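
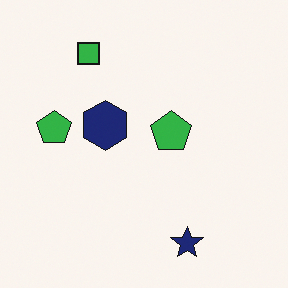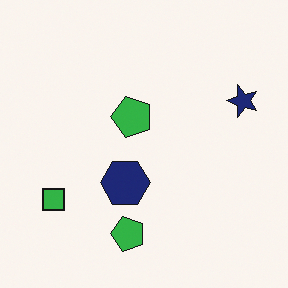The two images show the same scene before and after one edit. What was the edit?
The second image is the first rotated 90° counter-clockwise.

The navy star sits in the bottom of the first image and the right of the second — consistent with a whole-image 90° counter-clockwise rotation.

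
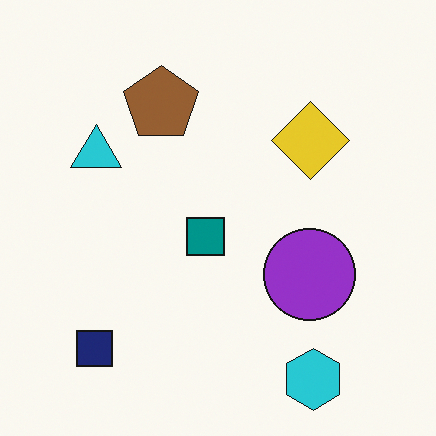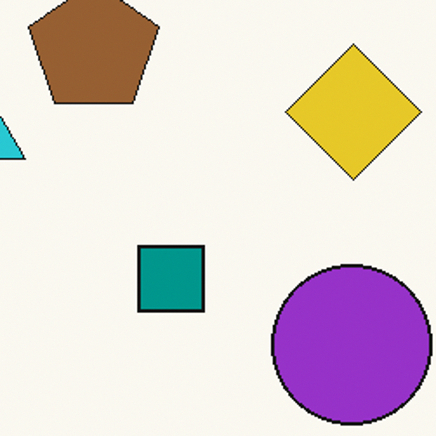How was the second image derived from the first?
The image was cropped tightly and scaled back up.

The visible shapes are larger and the field of view is narrower; shapes near the original edges may be partly or wholly outside the frame — a crop-and-rescale.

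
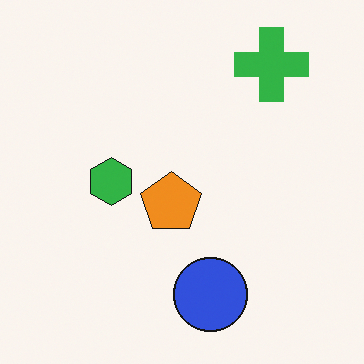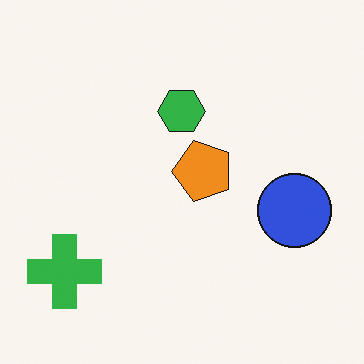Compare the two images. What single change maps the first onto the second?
Transposed (reflected across the top-left ↔ bottom-right diagonal).

Shapes have swapped their row and column positions — what was in the top-right is now in the bottom-left — a diagonal reflection.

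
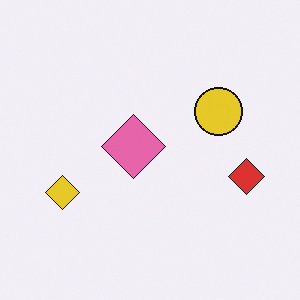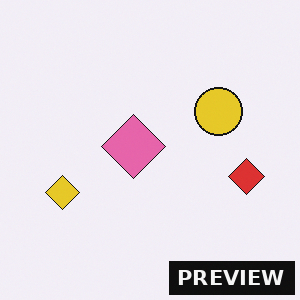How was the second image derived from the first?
This is the original image watermarked with the text "PREVIEW" in the lower-right corner.

A dark label reading "PREVIEW" appears in the lower-right corner.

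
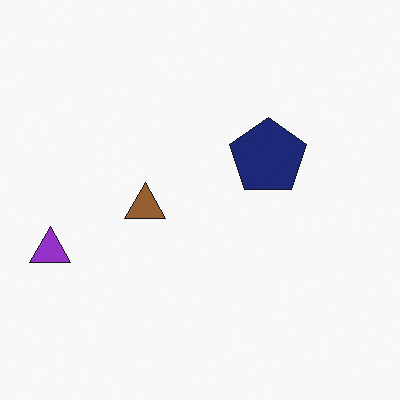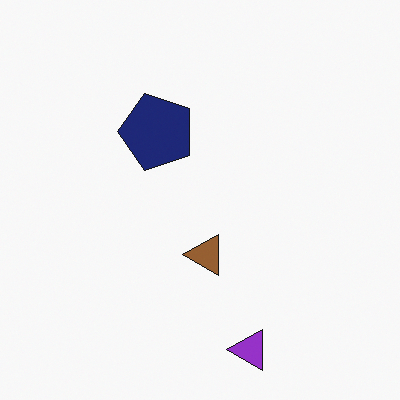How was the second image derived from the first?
It was rotated 90° counter-clockwise.

The purple triangle sits in the left of the first image and the bottom of the second — consistent with a whole-image 90° counter-clockwise rotation.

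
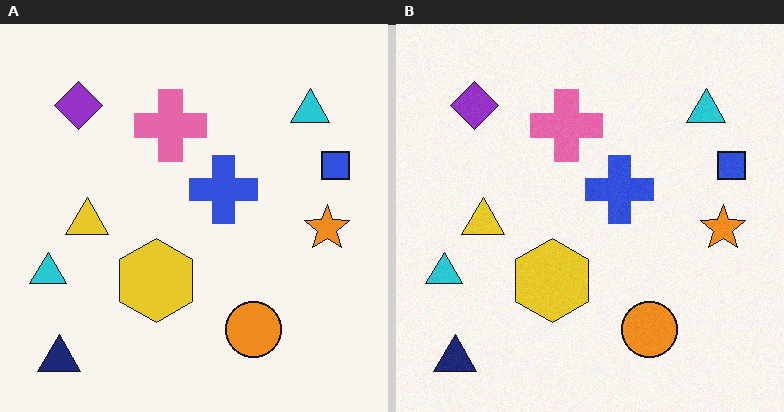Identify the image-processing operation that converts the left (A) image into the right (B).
This is the original image degraded with light additive noise.

Random speckle covers the whole image, including the flat background.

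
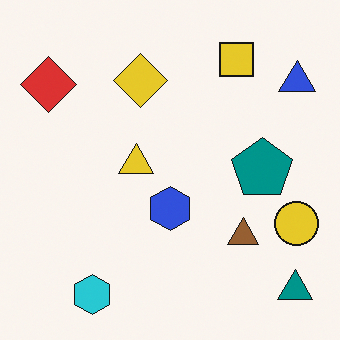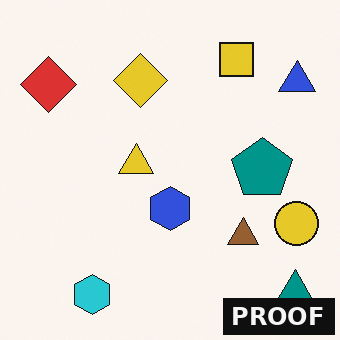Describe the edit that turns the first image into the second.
The second image is the first watermarked with the text "PROOF" in the lower-right corner.

A dark label reading "PROOF" appears in the lower-right corner.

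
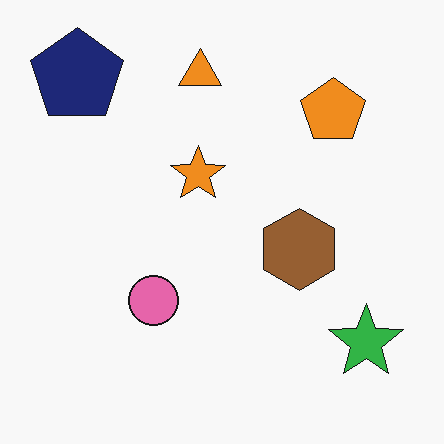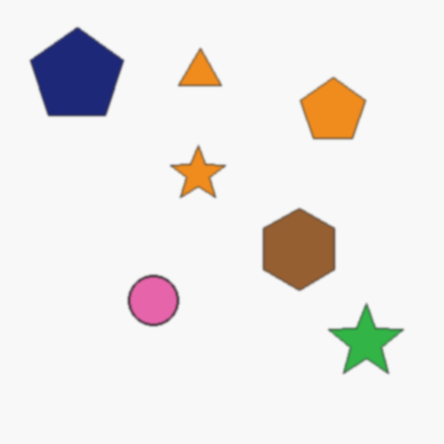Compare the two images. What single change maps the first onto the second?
The image was lightly blurred.

Shape edges and outlines are uniformly softened across the whole image.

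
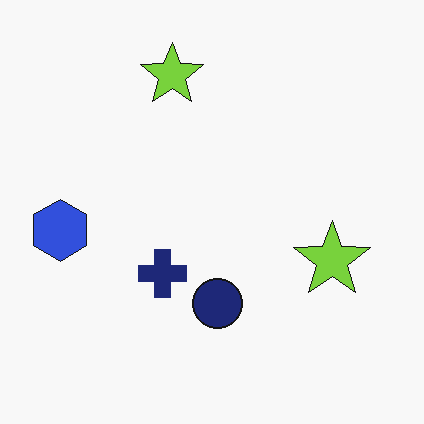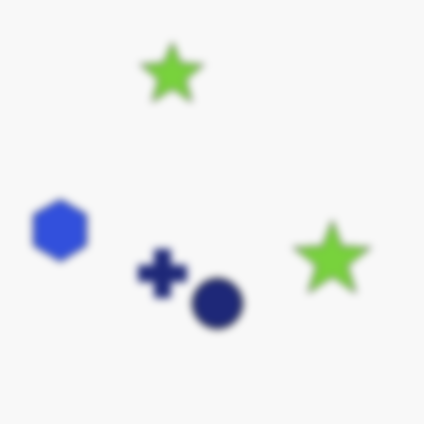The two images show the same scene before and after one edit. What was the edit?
The image was moderately blurred.

Shape edges and outlines are uniformly softened across the whole image.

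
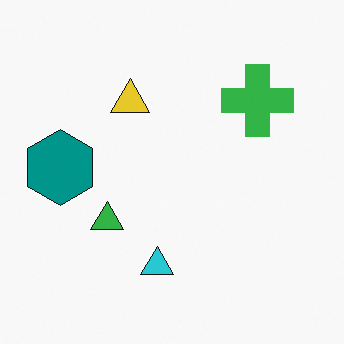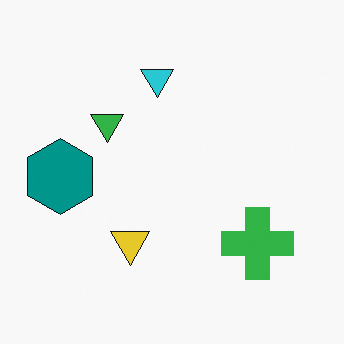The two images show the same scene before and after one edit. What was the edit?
The transformation is: flipped vertically (top ↔ bottom).

The cyan triangle is in the bottom of the first image and the top of the second — shapes on opposite sides of the horizontal midline have swapped in a mirror flip.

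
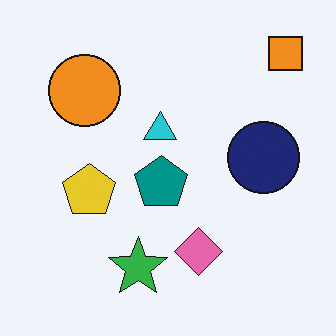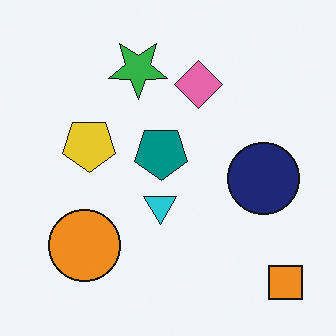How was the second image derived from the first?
The transformation is: flipped vertically (top ↔ bottom).

The orange square is in the top-right of the first image and the bottom-right of the second — shapes on opposite sides of the horizontal midline have swapped in a mirror flip.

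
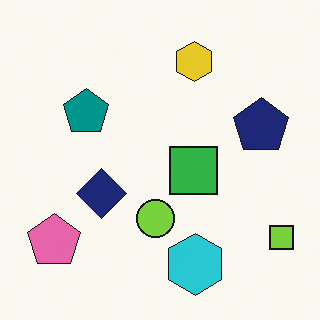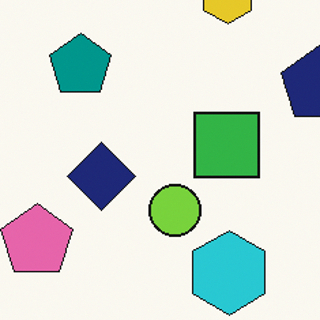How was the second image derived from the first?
Cropped slightly and scaled back up.

The visible shapes are larger and the field of view is narrower; shapes near the original edges may be partly or wholly outside the frame — a crop-and-rescale.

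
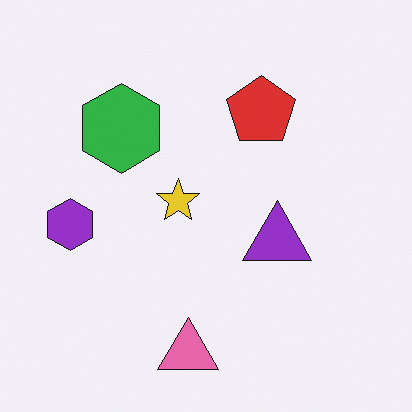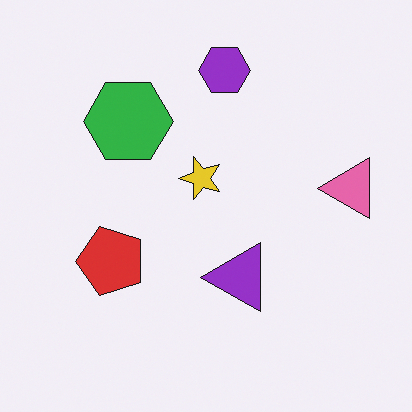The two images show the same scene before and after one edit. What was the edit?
This is the original image transposed (reflected across the top-left ↔ bottom-right diagonal).

Shapes have swapped their row and column positions — what was in the top-right is now in the bottom-left — a diagonal reflection.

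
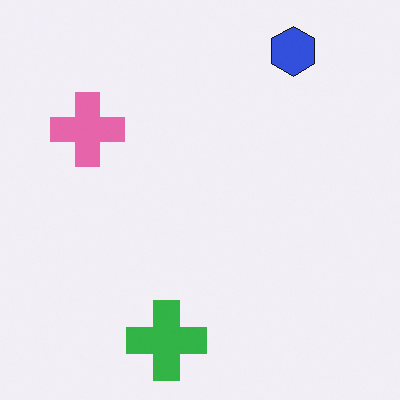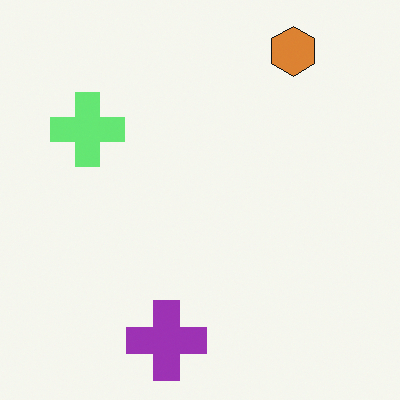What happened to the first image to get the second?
This is the original image hue-shifted by a large amount.

Every shape's color has rotated by the same amount around the hue wheel — a uniform hue shift.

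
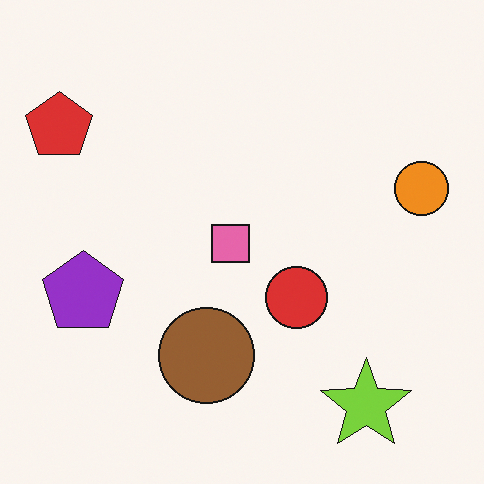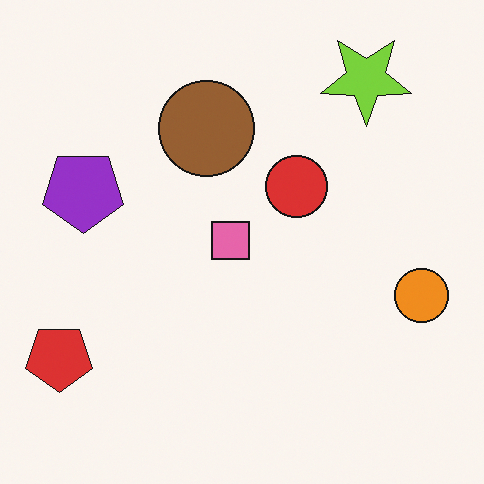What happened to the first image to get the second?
The image was flipped vertically (top ↔ bottom).

The lime star is in the bottom-right of the first image and the top-right of the second — shapes on opposite sides of the horizontal midline have swapped in a mirror flip.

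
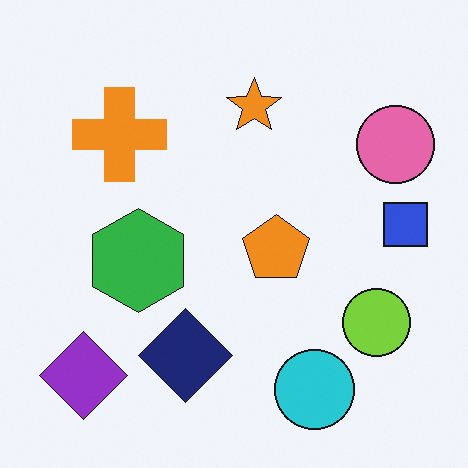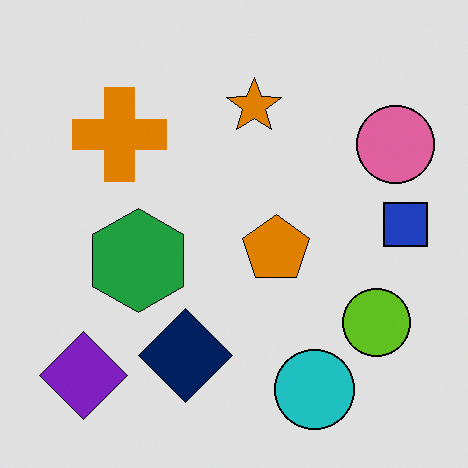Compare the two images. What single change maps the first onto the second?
The transformation is: posterized to a reduced palette.

Each flat color has snapped to a coarser quantized level — most visibly, the near-white background has dropped to a flat grey.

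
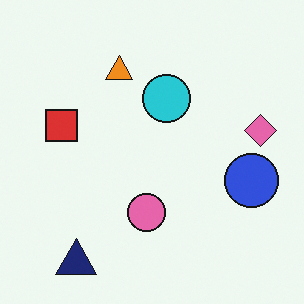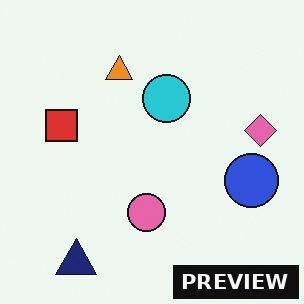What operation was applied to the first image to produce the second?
This is the original image watermarked with the text "PREVIEW" in the lower-right corner.

A dark label reading "PREVIEW" appears in the lower-right corner.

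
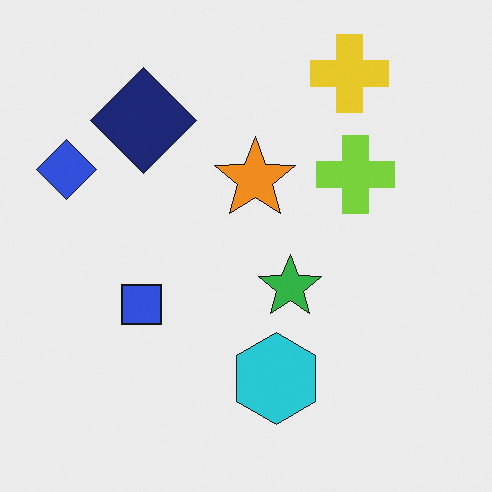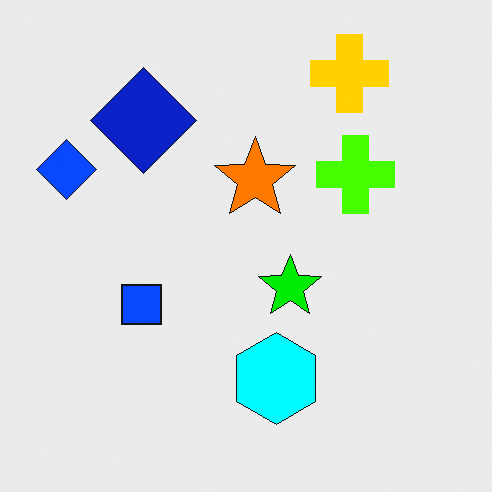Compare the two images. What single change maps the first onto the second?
The second image is the first heavily oversaturated.

All colors are more vivid — a global saturation change.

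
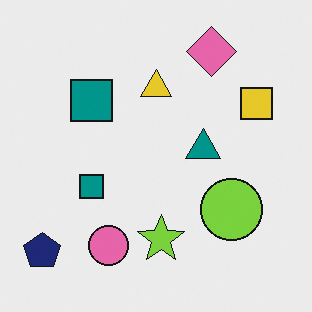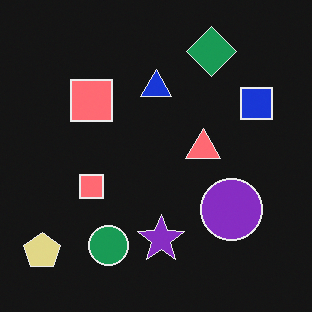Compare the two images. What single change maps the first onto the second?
The second image is the first color-inverted (negative).

The light background has become dark and every shape's color is its complement — a photographic negative.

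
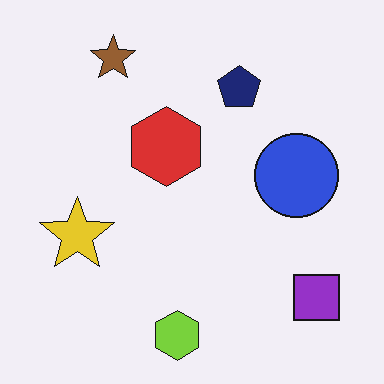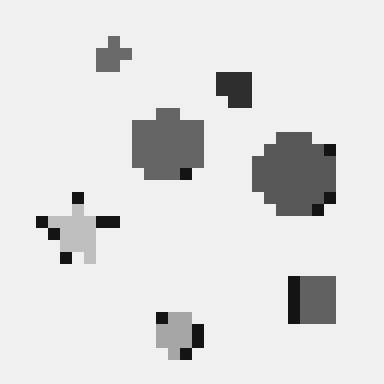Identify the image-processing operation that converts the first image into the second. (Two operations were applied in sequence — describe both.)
It was converted to grayscale, then heavily pixelated into large blocks.

All color is removed — every shape is now a shade of grey. Shapes are reduced to large square blocks; fine edges and outlines are lost — a downscale-then-upscale (mosaic) effect.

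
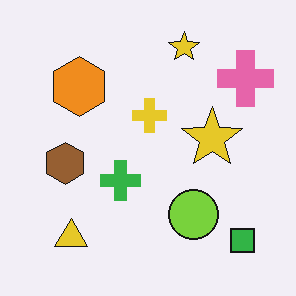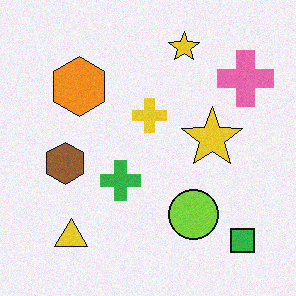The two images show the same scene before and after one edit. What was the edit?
The transformation is: degraded with light additive noise.

Random speckle covers the whole image, including the flat background.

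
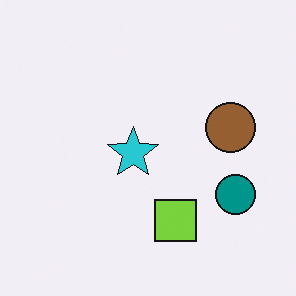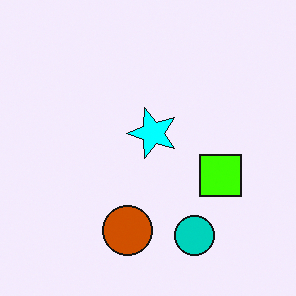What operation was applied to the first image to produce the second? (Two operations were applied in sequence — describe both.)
Heavily oversaturated, then transposed (reflected across the top-left ↔ bottom-right diagonal).

All colors are more vivid — a global saturation change. Shapes have swapped their row and column positions — what was in the top-right is now in the bottom-left — a diagonal reflection.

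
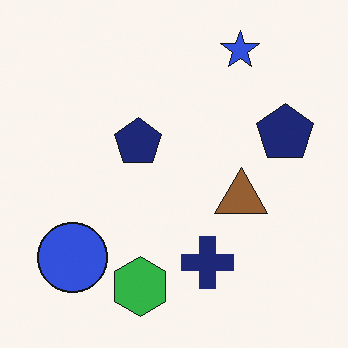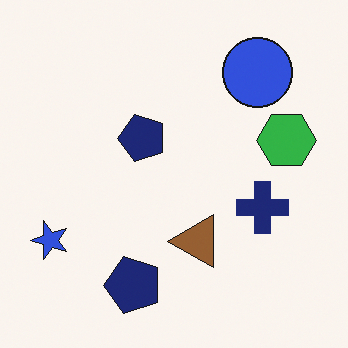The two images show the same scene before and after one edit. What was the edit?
The image was transposed (reflected across the top-left ↔ bottom-right diagonal).

Shapes have swapped their row and column positions — what was in the top-right is now in the bottom-left — a diagonal reflection.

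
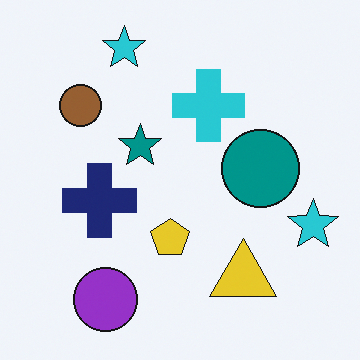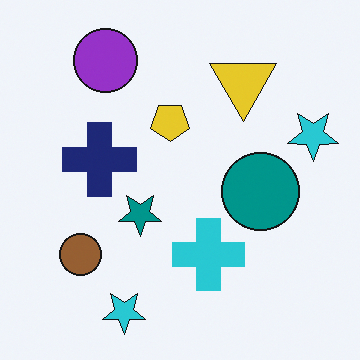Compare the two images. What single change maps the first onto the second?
It was flipped vertically (top ↔ bottom).

The purple circle is in the bottom-left of the first image and the top-left of the second — shapes on opposite sides of the horizontal midline have swapped in a mirror flip.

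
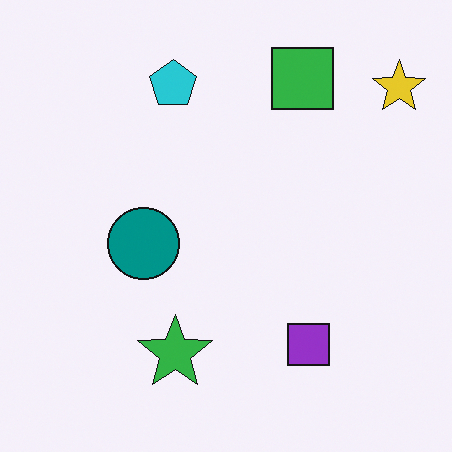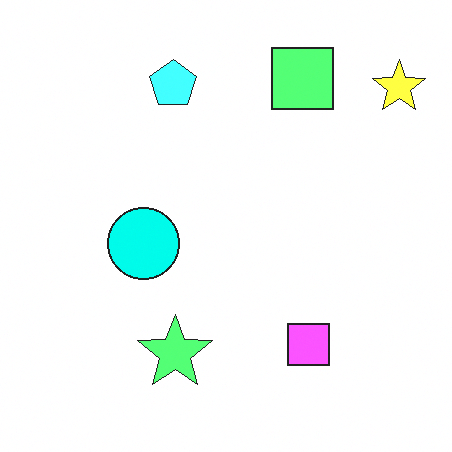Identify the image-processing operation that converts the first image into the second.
The second image is the first brightened a lot.

Every pixel — background and shapes alike — is uniformly brightened.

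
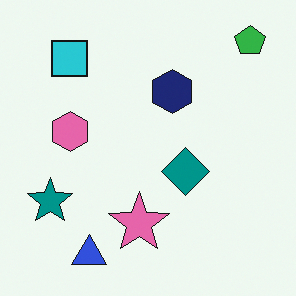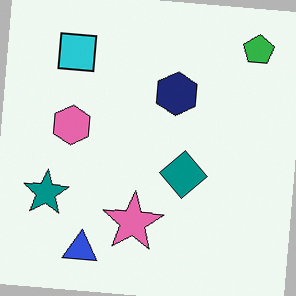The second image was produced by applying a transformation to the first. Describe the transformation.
The image was rotated clockwise by a slight angle.

Every shape is tilted by the same angle and the image corners show triangular fill wedges — a whole-image rotation by a non-right angle.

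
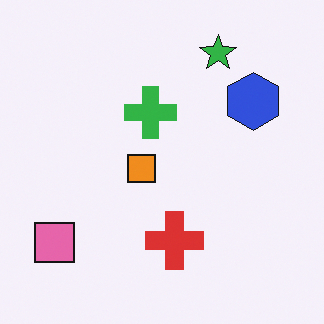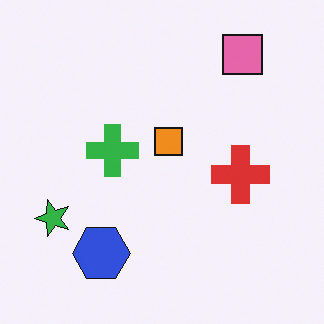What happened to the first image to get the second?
The transformation is: transposed (reflected across the top-left ↔ bottom-right diagonal).

Shapes have swapped their row and column positions — what was in the top-right is now in the bottom-left — a diagonal reflection.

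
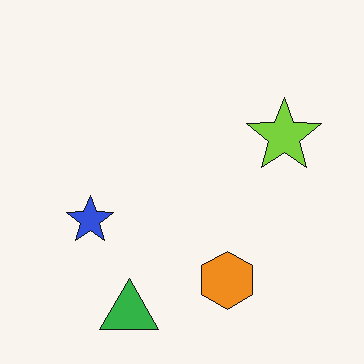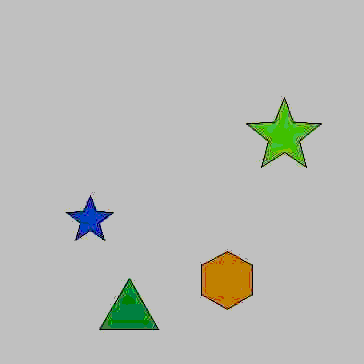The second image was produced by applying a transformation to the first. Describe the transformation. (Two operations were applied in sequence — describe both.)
The image was degraded with heavy JPEG compression, then heavily posterized to just a handful of flat colors.

Blocky 8×8 compression artifacts appear around shape edges and the flat background shows ringing — characteristic JPEG degradation. Each flat color has snapped to a coarser quantized level — most visibly, the near-white background has dropped to a flat grey.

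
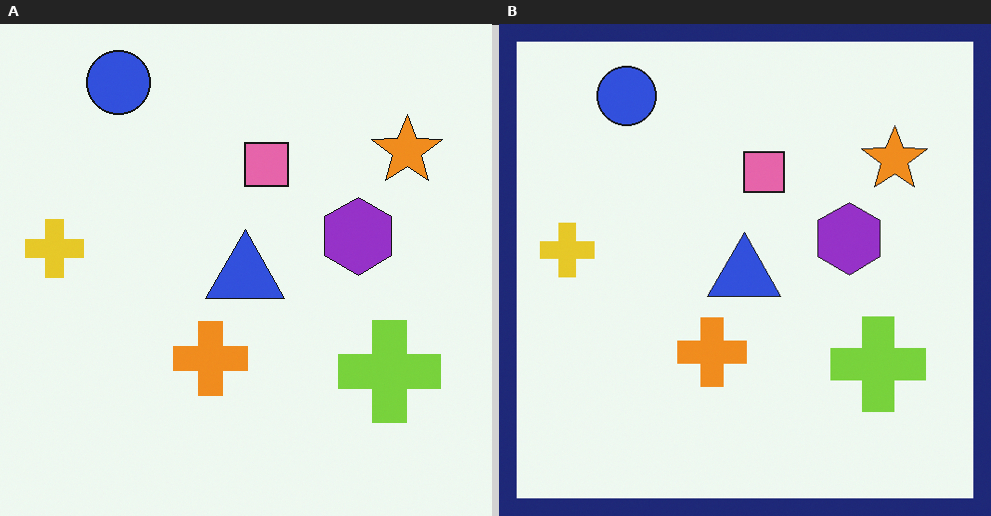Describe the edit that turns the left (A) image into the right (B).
The right (B) image is the left (A) framed with a navy border.

A solid navy frame runs around the edge of the right (B) image, with the content slightly shrunk inside it.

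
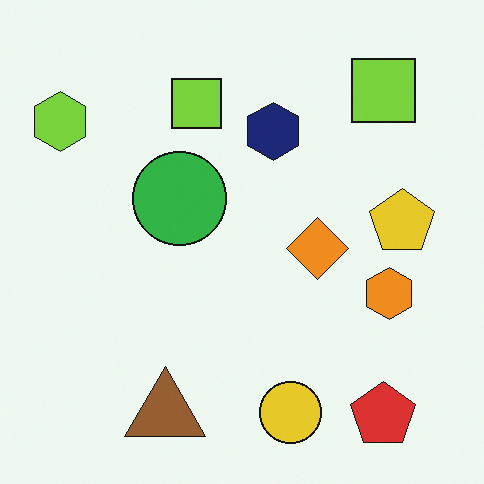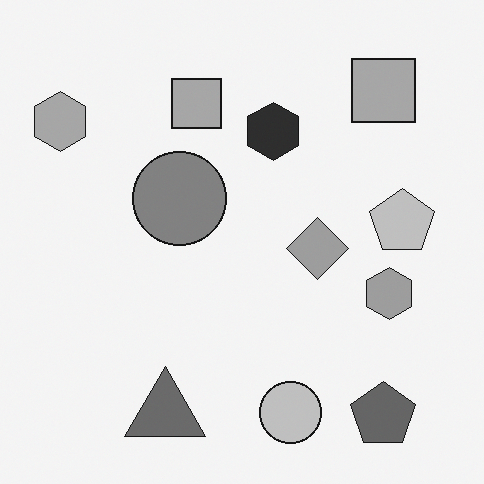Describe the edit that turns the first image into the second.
Converted to grayscale.

All color is removed — every shape is now a shade of grey.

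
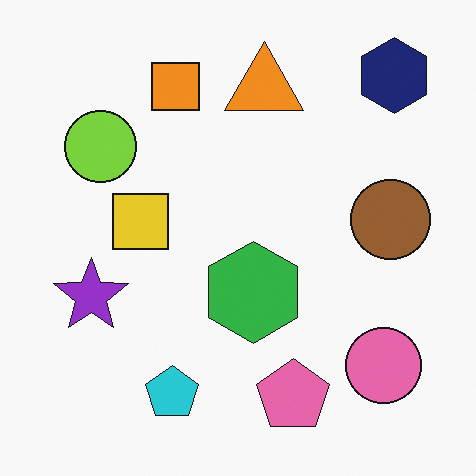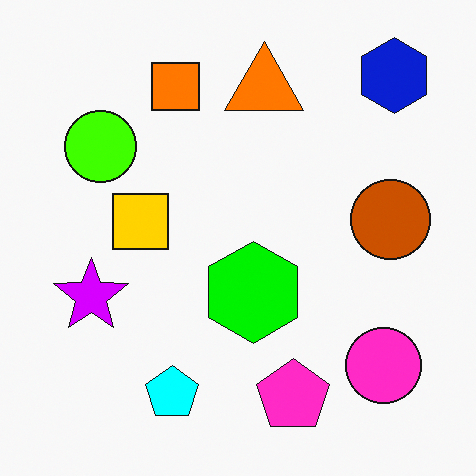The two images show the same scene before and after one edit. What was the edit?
It was made much more vivid (saturation change).

All colors are more vivid — a global saturation change.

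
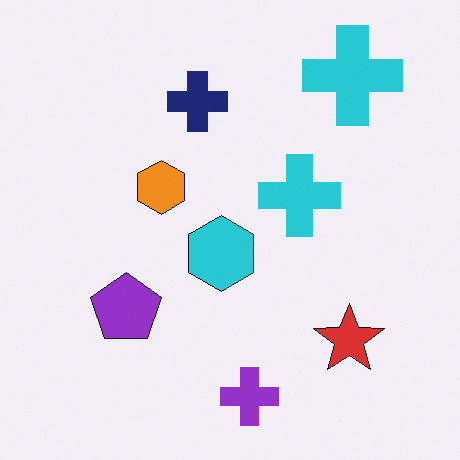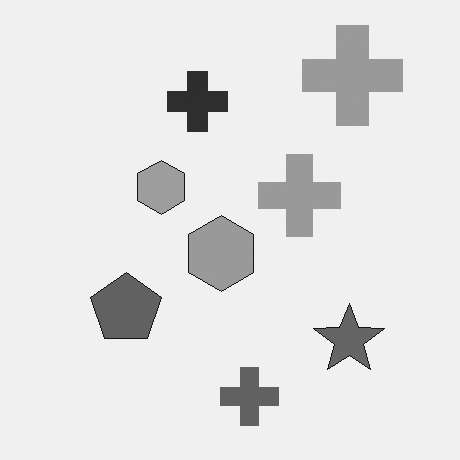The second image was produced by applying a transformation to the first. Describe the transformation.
Converted to grayscale.

All color is removed — every shape is now a shade of grey.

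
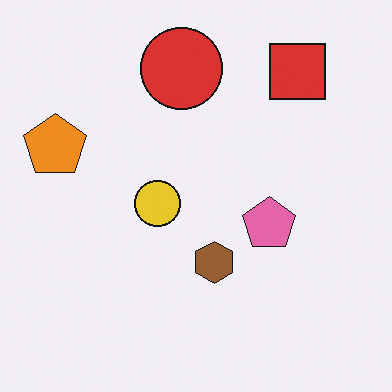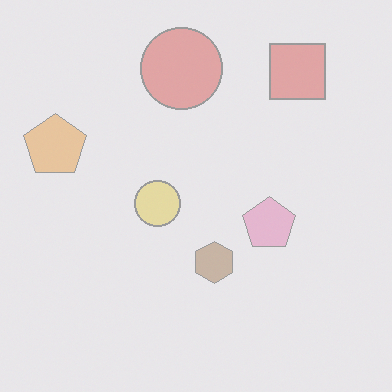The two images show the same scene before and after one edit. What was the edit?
The image was given much lower contrast.

Tones are pushed toward mid-grey across the whole image — a global contrast change.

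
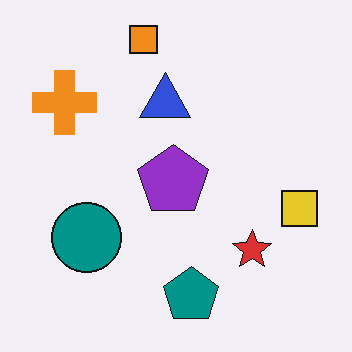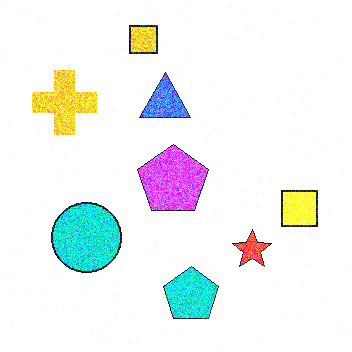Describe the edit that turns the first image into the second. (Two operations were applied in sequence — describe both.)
The image was degraded with visible gaussian noise, then substantially brightened.

Random speckle covers the whole image, including the flat background. Every pixel — background and shapes alike — is uniformly brightened.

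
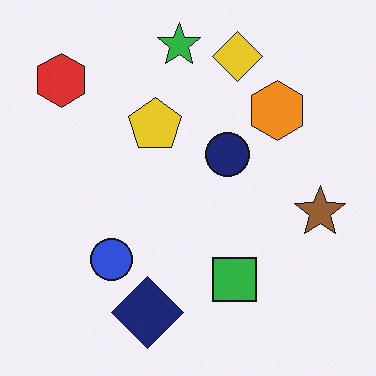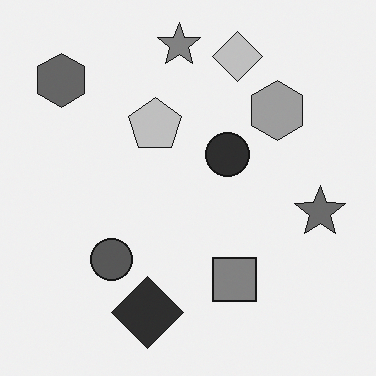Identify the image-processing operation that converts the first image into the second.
The transformation is: converted to grayscale.

All color is removed — every shape is now a shade of grey.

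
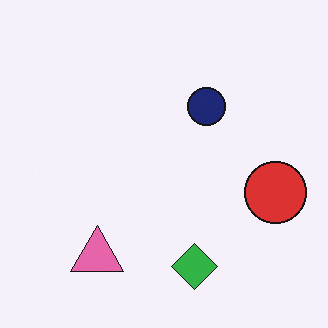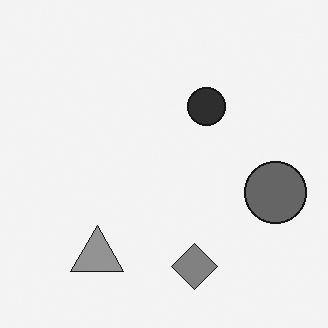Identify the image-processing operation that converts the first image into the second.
The transformation is: converted to grayscale.

All color is removed — every shape is now a shade of grey.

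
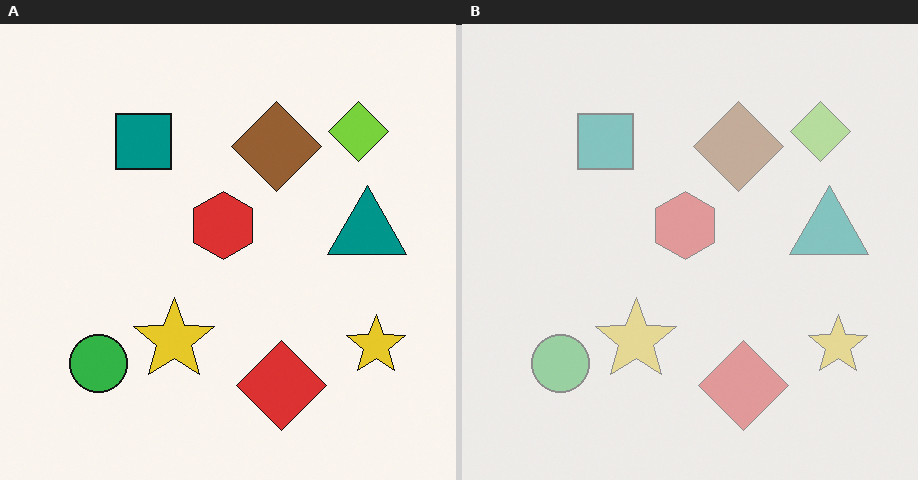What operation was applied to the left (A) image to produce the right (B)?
The transformation is: washed out (contrast reduced).

Tones are pushed toward mid-grey across the whole image — a global contrast change.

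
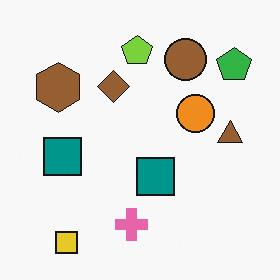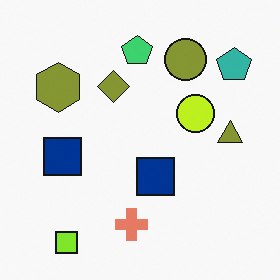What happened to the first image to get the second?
This is the original image hue-shifted by a small amount.

Every shape's color has rotated by the same amount around the hue wheel — a uniform hue shift.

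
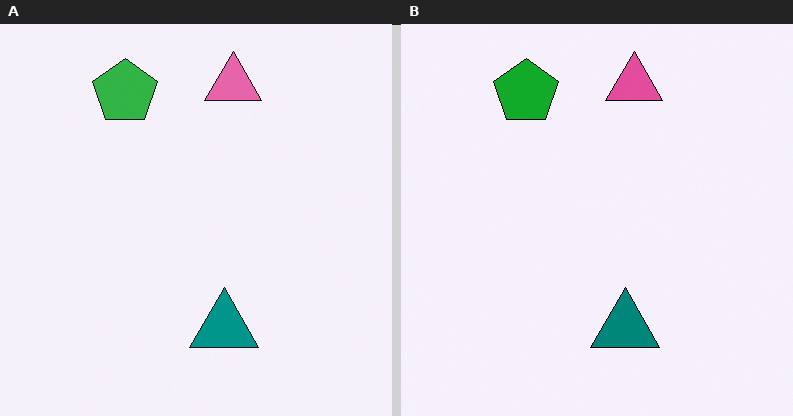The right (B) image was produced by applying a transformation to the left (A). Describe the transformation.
This is the original image given slightly increased contrast.

Tones are pushed away from mid-grey across the whole image — a global contrast change.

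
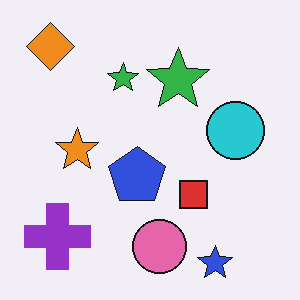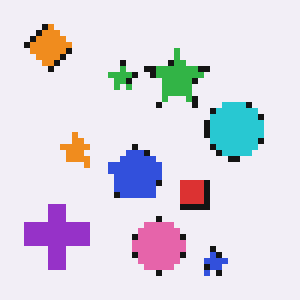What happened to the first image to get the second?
The second image is the first pixelated into visible square blocks.

Shapes are reduced to large square blocks; fine edges and outlines are lost — a downscale-then-upscale (mosaic) effect.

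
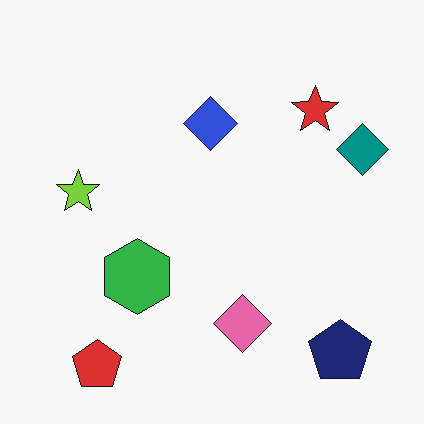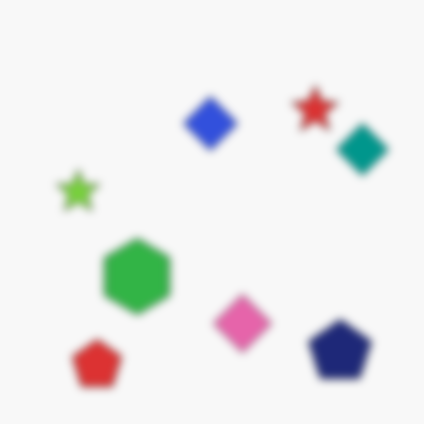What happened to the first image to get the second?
It was noticeably gaussian-blurred.

Shape edges and outlines are uniformly softened across the whole image.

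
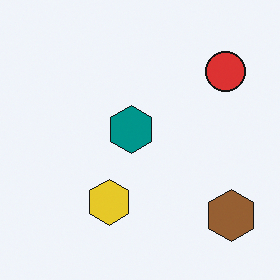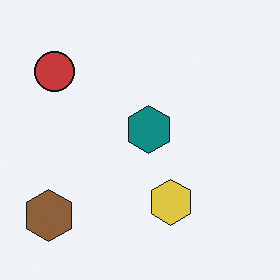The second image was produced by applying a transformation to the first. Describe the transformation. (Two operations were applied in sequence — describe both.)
This is the original image flipped horizontally (left ↔ right), then slightly desaturated.

The brown hexagon is in the bottom-right of the first image and the bottom-left of the second — shapes on opposite sides of the vertical midline have swapped in a mirror flip. All colors are more muted and greyish — a global saturation change.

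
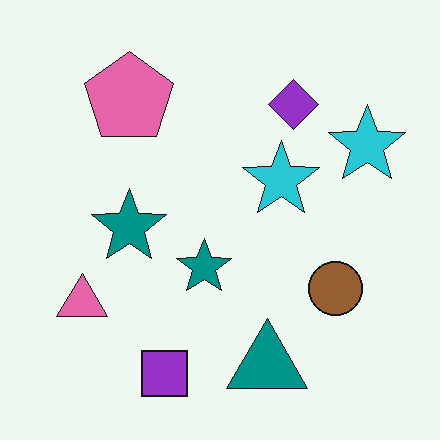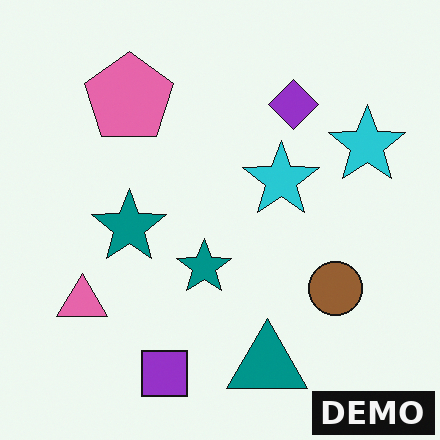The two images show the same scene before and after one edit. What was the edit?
This is the original image watermarked with the text "DEMO" in the lower-right corner.

A dark label reading "DEMO" appears in the lower-right corner.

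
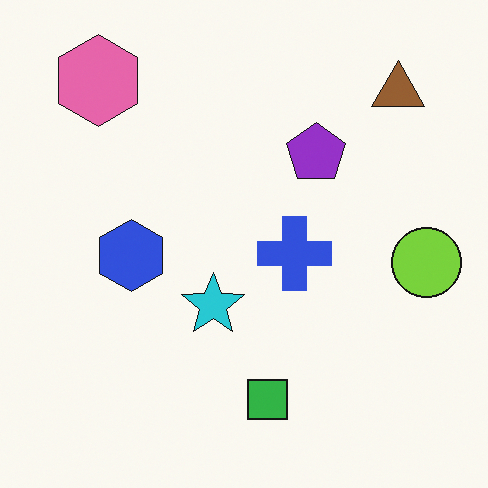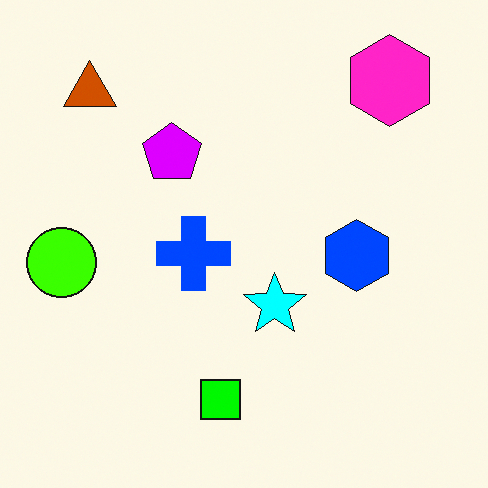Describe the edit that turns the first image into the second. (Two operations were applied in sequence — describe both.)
The image was made much more vivid (saturation change), then flipped horizontally (left ↔ right).

All colors are more vivid — a global saturation change. The lime circle is in the right of the first image and the left of the second — shapes on opposite sides of the vertical midline have swapped in a mirror flip.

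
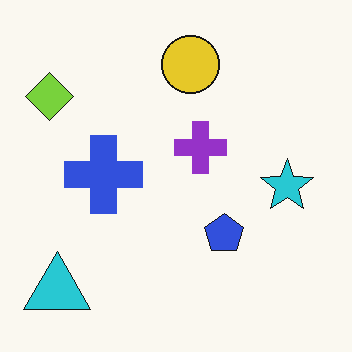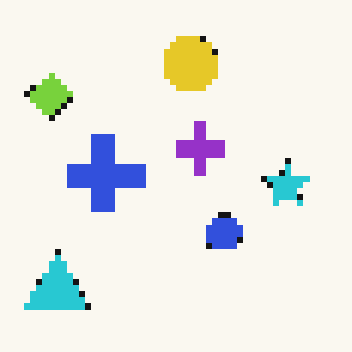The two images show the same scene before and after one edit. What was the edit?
This is the original image pixelated into visible square blocks.

Shapes are reduced to large square blocks; fine edges and outlines are lost — a downscale-then-upscale (mosaic) effect.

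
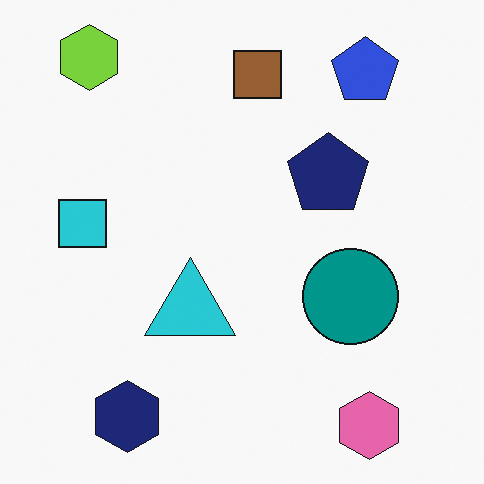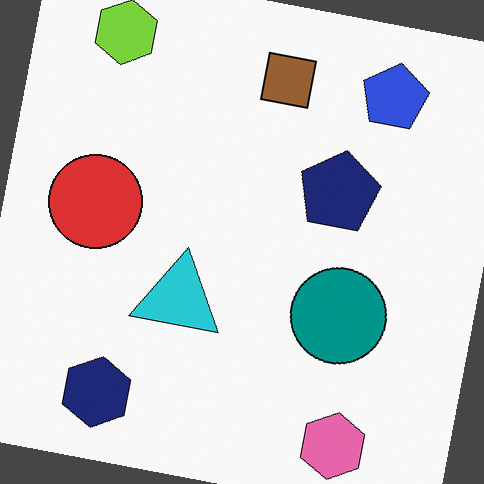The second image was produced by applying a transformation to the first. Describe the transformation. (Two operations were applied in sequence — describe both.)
The image was rotated clockwise by a slight angle, then overlaid with an additional red circle.

Every shape is tilted by the same angle and the image corners show triangular fill wedges — a whole-image rotation by a non-right angle. A red circle appears in the second image that is absent from the first.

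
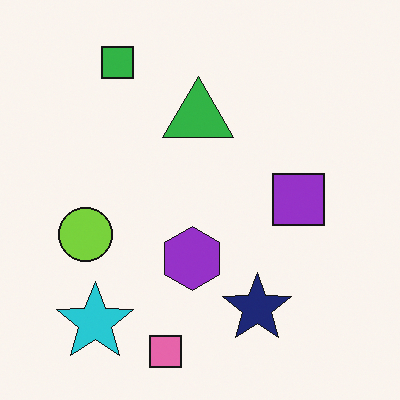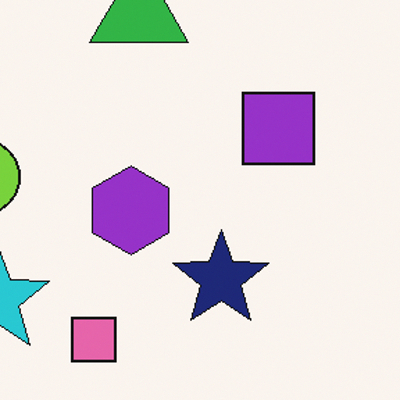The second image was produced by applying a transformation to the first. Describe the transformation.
Cropped to a modestly smaller region and rescaled.

The visible shapes are larger and the field of view is narrower; shapes near the original edges may be partly or wholly outside the frame — a crop-and-rescale.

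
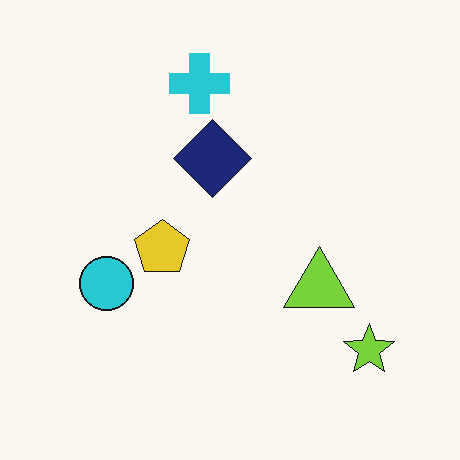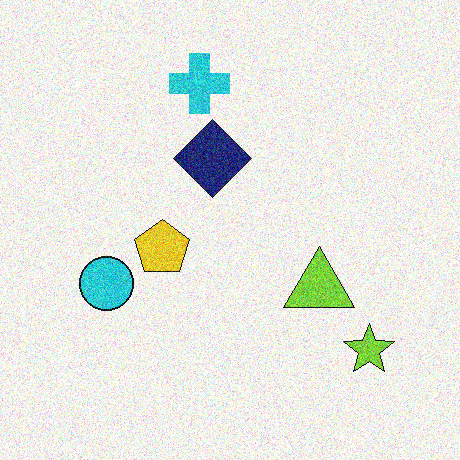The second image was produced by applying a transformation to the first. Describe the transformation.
It was degraded with heavy additive noise.

Random speckle covers the whole image, including the flat background.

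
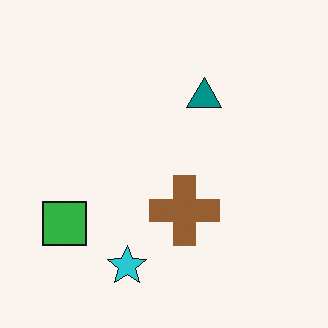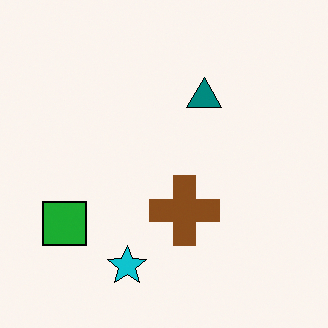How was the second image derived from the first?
This is the original image given slightly increased contrast.

Tones are pushed away from mid-grey across the whole image — a global contrast change.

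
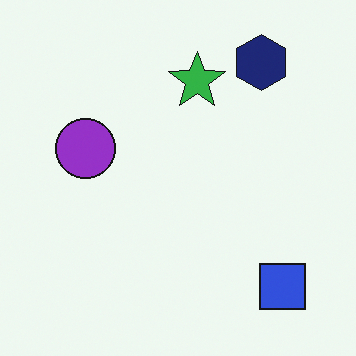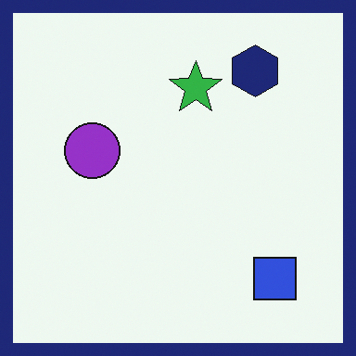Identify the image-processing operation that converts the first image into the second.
The transformation is: framed with a navy border.

A solid navy frame runs around the edge of the second image, with the content slightly shrunk inside it.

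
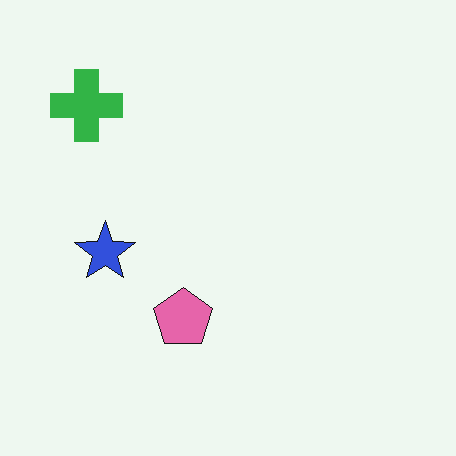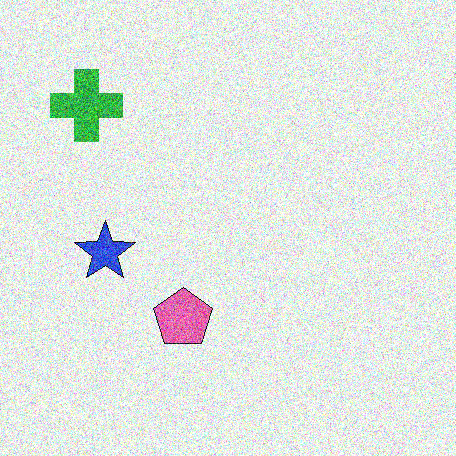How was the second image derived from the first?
The second image is the first degraded with heavy additive noise.

Random speckle covers the whole image, including the flat background.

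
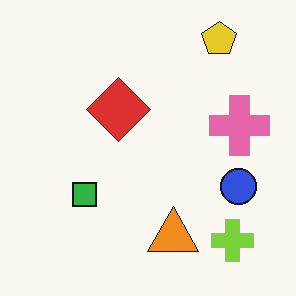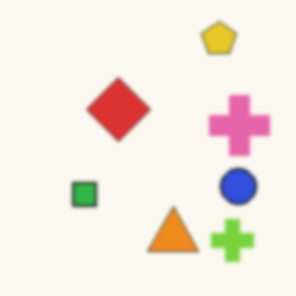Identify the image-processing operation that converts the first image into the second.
This is the original image lightly blurred.

Shape edges and outlines are uniformly softened across the whole image.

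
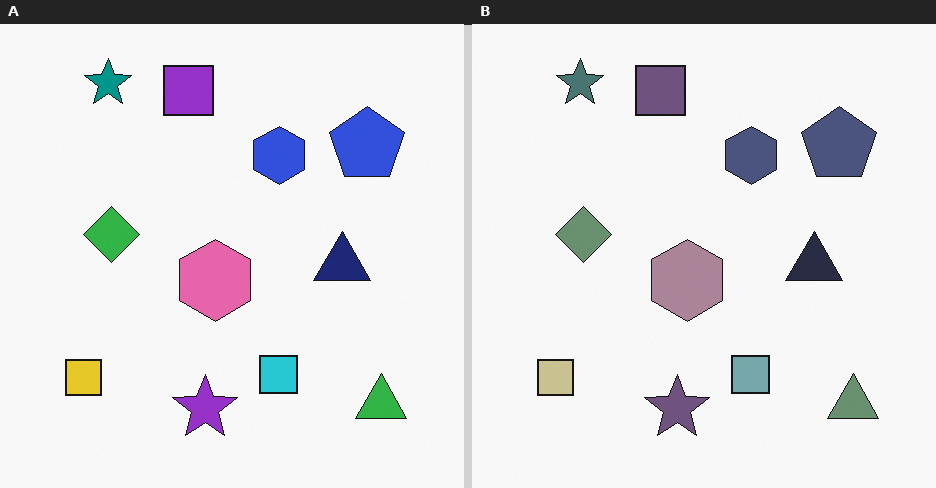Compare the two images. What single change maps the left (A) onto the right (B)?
It was heavily desaturated.

All colors are more muted and greyish — a global saturation change.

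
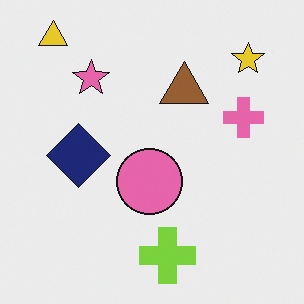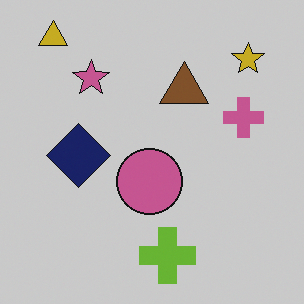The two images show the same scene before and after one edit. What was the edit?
The second image is the first darkened a little.

Every pixel — background and shapes alike — is uniformly darkened.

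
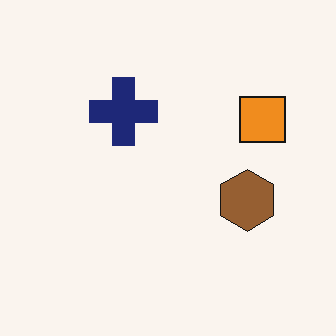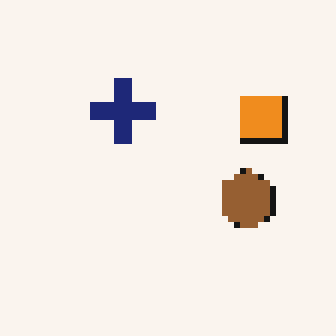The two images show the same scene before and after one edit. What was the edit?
The second image is the first moderately pixelated.

Shapes are reduced to large square blocks; fine edges and outlines are lost — a downscale-then-upscale (mosaic) effect.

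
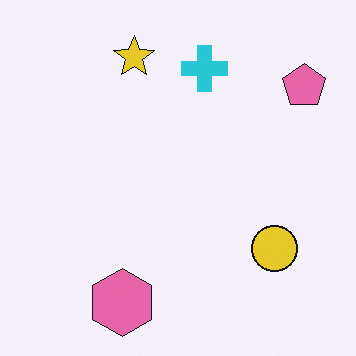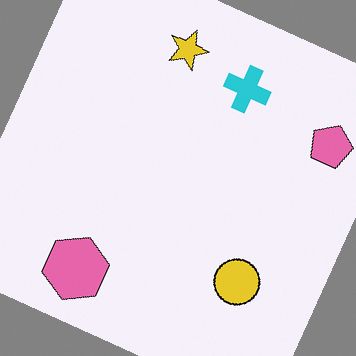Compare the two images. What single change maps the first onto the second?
The second image is the first rotated clockwise by a clearly visible amount.

Every shape is tilted by the same angle and the image corners show triangular fill wedges — a whole-image rotation by a non-right angle.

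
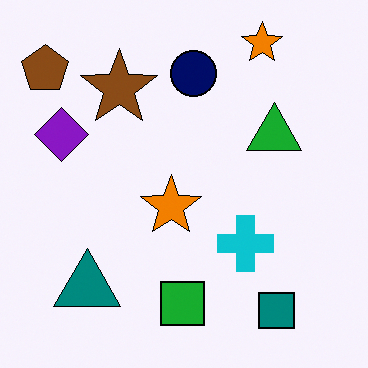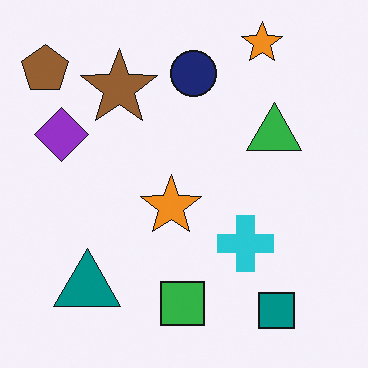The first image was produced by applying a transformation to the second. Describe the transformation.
Given slightly increased contrast.

Tones are pushed away from mid-grey across the whole image — a global contrast change.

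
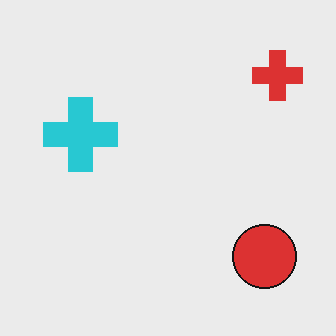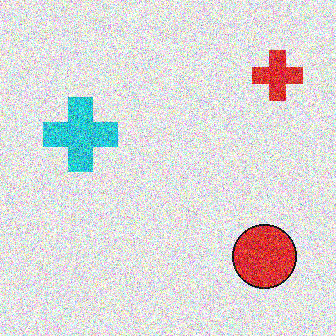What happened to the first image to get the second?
Degraded with heavy additive noise.

Random speckle covers the whole image, including the flat background.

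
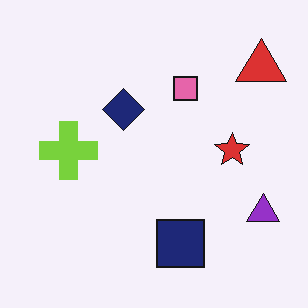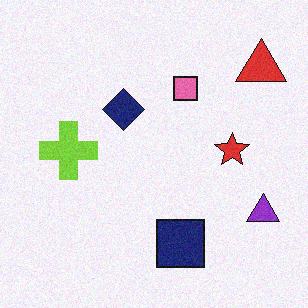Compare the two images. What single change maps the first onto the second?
The second image is the first degraded with subtle gaussian noise.

Random speckle covers the whole image, including the flat background.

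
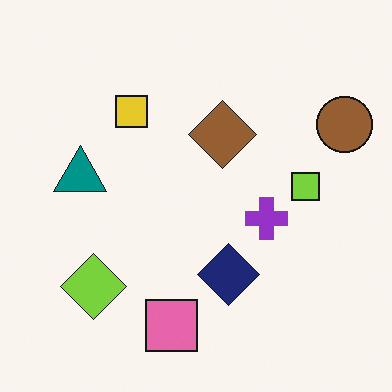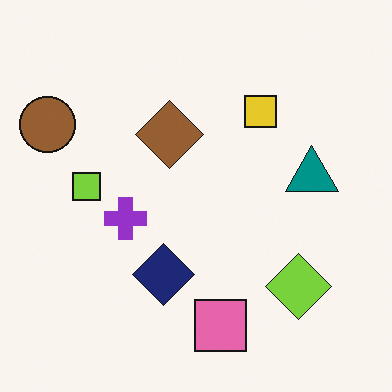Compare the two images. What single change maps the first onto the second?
The image was flipped horizontally (left ↔ right).

The brown circle is in the top-right of the first image and the top-left of the second — shapes on opposite sides of the vertical midline have swapped in a mirror flip.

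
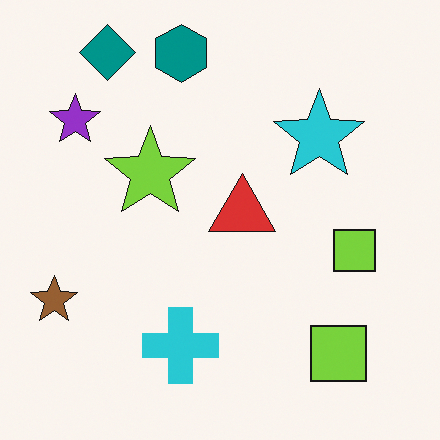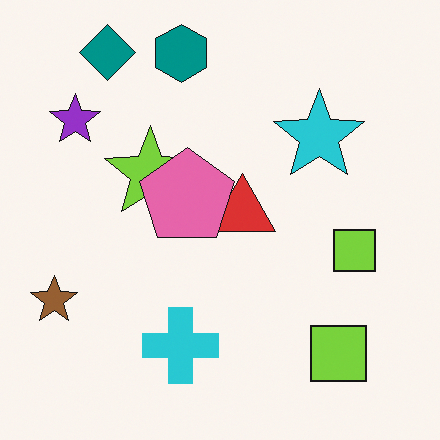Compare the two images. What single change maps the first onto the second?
The image was overlaid with an additional pink pentagon.

A pink pentagon appears in the second image that is absent from the first.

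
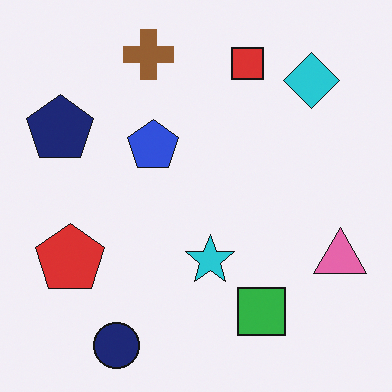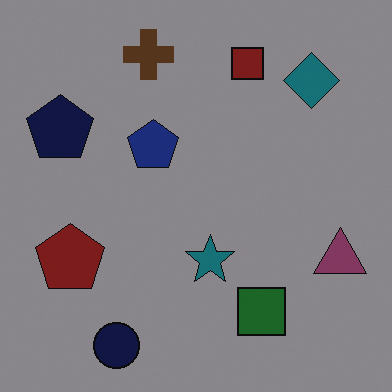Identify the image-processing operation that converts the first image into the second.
The image was noticeably darkened.

Every pixel — background and shapes alike — is uniformly darkened.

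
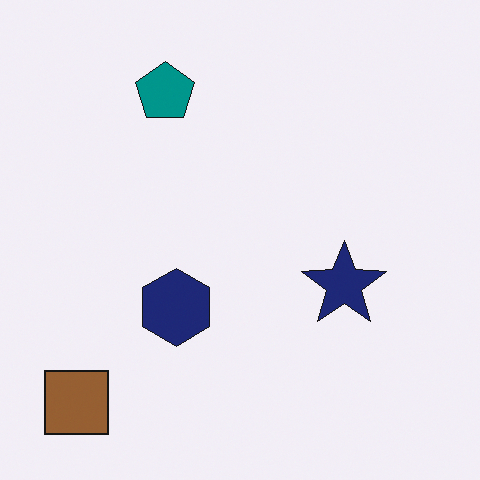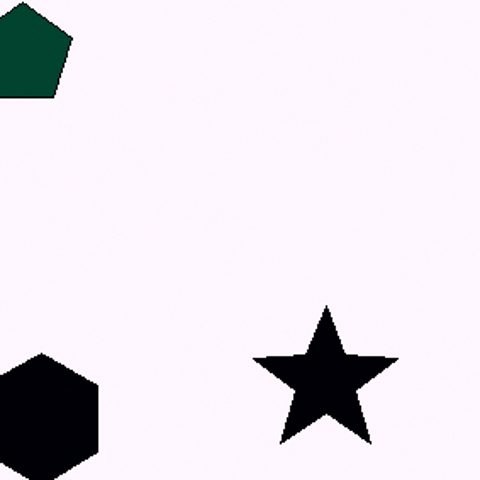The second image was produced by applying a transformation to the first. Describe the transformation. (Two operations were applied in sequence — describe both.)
The image was given much higher contrast, then cropped to a noticeably smaller region and rescaled.

Tones are pushed away from mid-grey across the whole image — a global contrast change. The visible shapes are larger and the field of view is narrower; shapes near the original edges may be partly or wholly outside the frame — a crop-and-rescale.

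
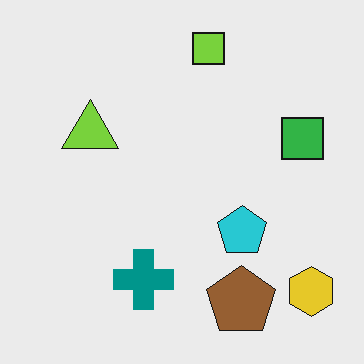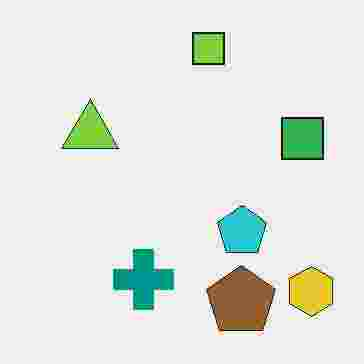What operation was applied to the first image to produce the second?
It was heavily JPEG-compressed with obvious blocking artifacts.

Blocky 8×8 compression artifacts appear around shape edges and the flat background shows ringing — characteristic JPEG degradation.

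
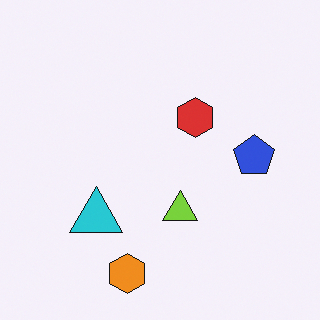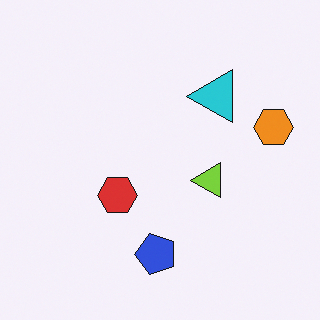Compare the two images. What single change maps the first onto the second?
This is the original image transposed (reflected across the top-left ↔ bottom-right diagonal).

Shapes have swapped their row and column positions — what was in the top-right is now in the bottom-left — a diagonal reflection.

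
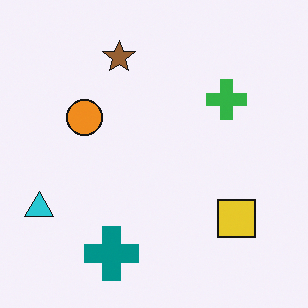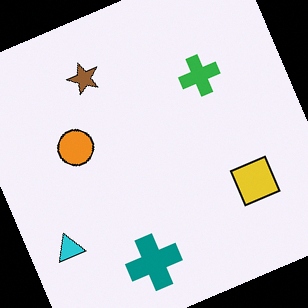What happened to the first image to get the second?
Rotated counter-clockwise by a clearly visible amount.

Every shape is tilted by the same angle and the image corners show triangular fill wedges — a whole-image rotation by a non-right angle.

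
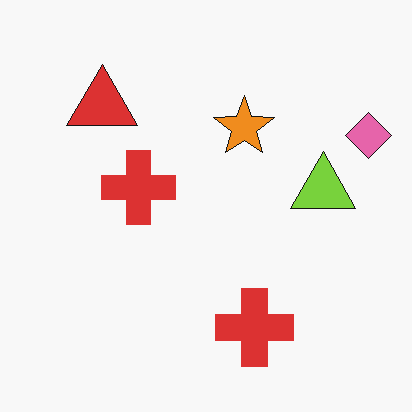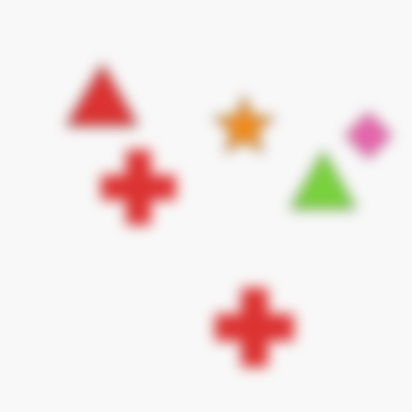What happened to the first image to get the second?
The image was heavily blurred.

Shape edges and outlines are uniformly softened across the whole image.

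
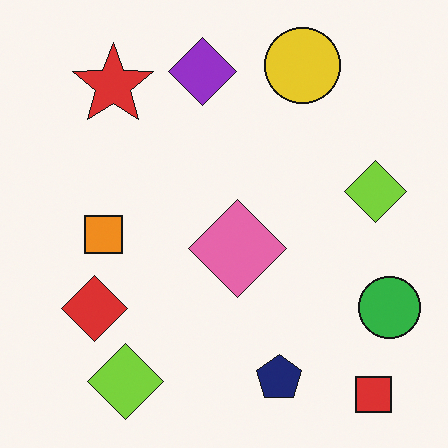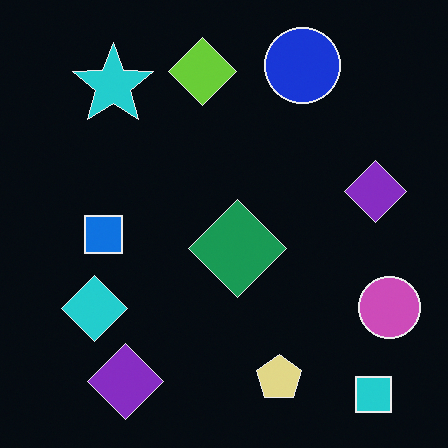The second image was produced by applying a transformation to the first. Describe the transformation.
It was color-inverted (negative).

The light background has become dark and every shape's color is its complement — a photographic negative.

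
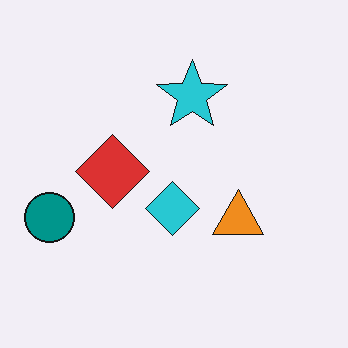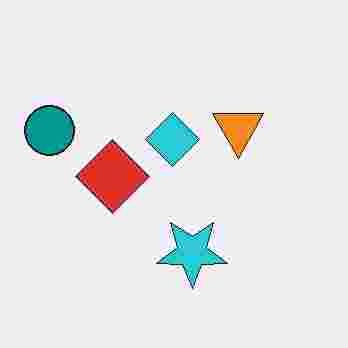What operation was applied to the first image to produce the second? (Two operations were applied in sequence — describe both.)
Flipped vertically (top ↔ bottom), then heavily JPEG-compressed with obvious blocking artifacts.

The cyan star is in the top of the first image and the bottom of the second — shapes on opposite sides of the horizontal midline have swapped in a mirror flip. Blocky 8×8 compression artifacts appear around shape edges and the flat background shows ringing — characteristic JPEG degradation.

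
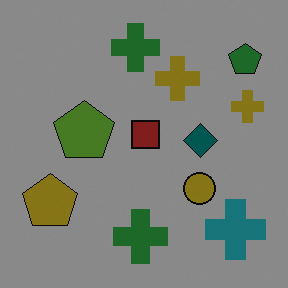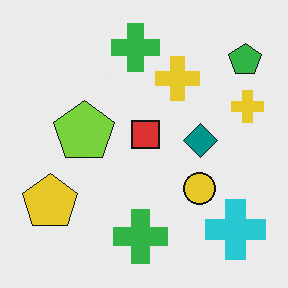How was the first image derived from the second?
The transformation is: substantially darkened.

Every pixel — background and shapes alike — is uniformly darkened.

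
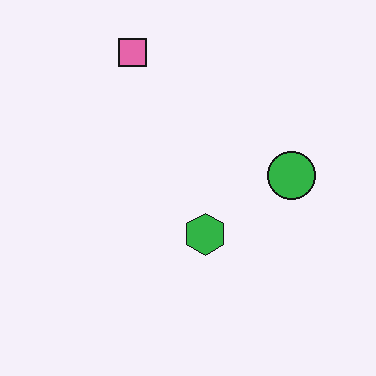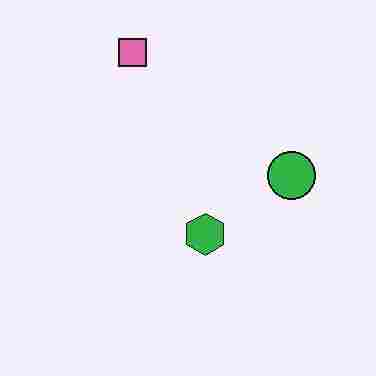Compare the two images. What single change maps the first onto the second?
This is the original image heavily JPEG-compressed with obvious blocking artifacts.

Blocky 8×8 compression artifacts appear around shape edges and the flat background shows ringing — characteristic JPEG degradation.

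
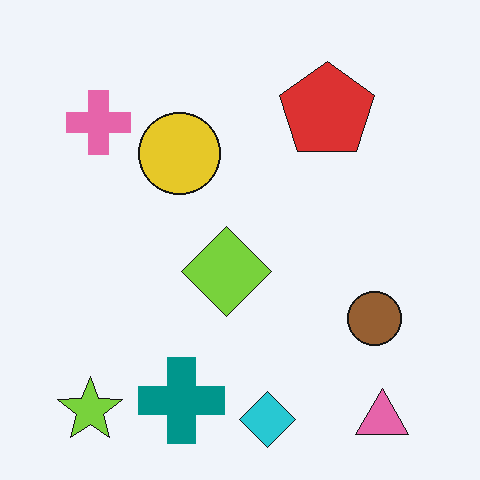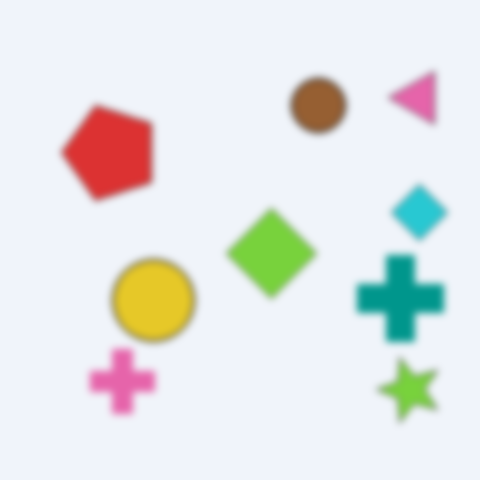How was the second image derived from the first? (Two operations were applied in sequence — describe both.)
It was rotated 90° counter-clockwise, then moderately blurred.

The pink triangle sits in the bottom-right of the first image and the top-right of the second — consistent with a whole-image 90° counter-clockwise rotation. Shape edges and outlines are uniformly softened across the whole image.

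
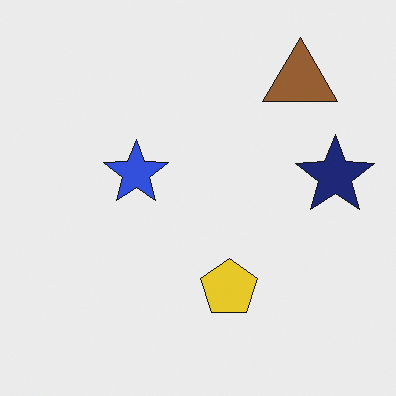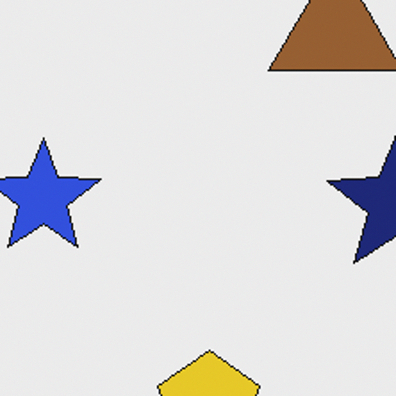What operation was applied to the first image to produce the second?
Cropped to a noticeably smaller region and rescaled.

The visible shapes are larger and the field of view is narrower; shapes near the original edges may be partly or wholly outside the frame — a crop-and-rescale.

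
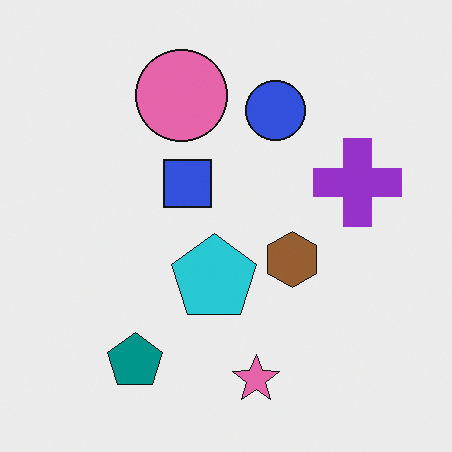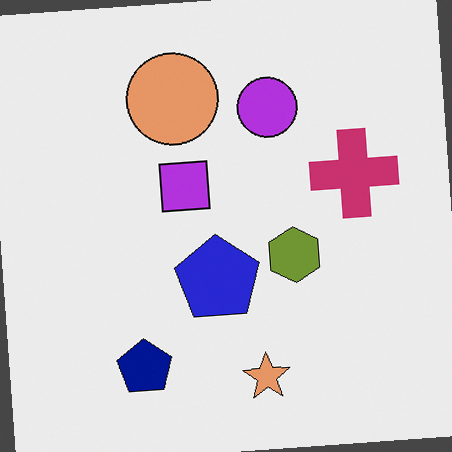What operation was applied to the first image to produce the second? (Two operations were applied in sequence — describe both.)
It was hue-shifted by a small amount, then rotated counter-clockwise by a few degrees.

Every shape's color has rotated by the same amount around the hue wheel — a uniform hue shift. Every shape is tilted by the same angle and the image corners show triangular fill wedges — a whole-image rotation by a non-right angle.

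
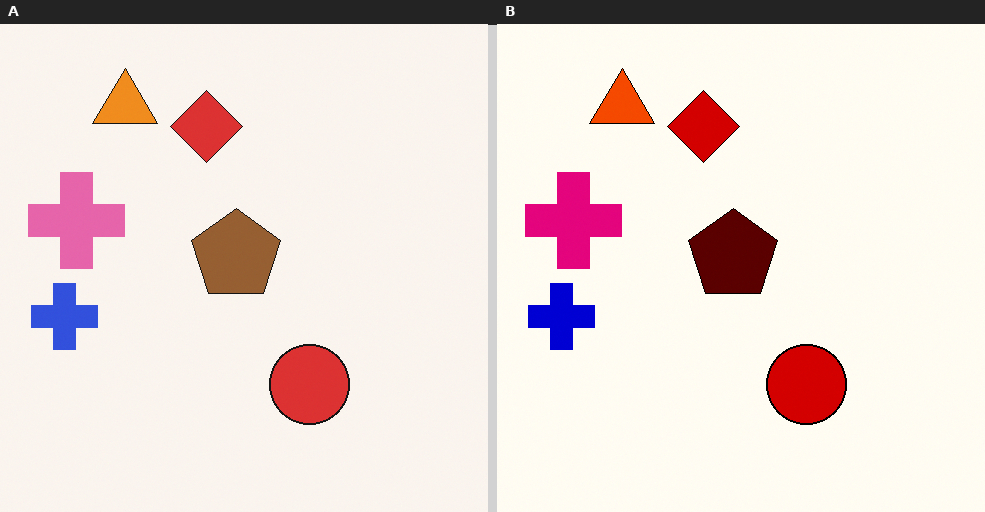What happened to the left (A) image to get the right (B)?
The right (B) image is the left (A) given much higher contrast.

Tones are pushed away from mid-grey across the whole image — a global contrast change.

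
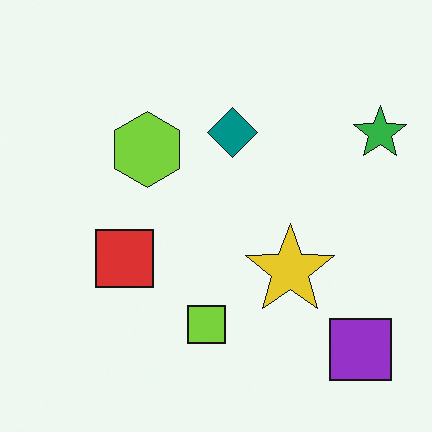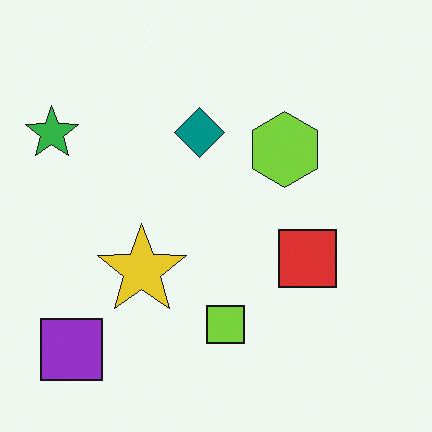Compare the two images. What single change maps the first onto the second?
The second image is the first flipped horizontally (left ↔ right).

The green star is in the top-right of the first image and the top-left of the second — shapes on opposite sides of the vertical midline have swapped in a mirror flip.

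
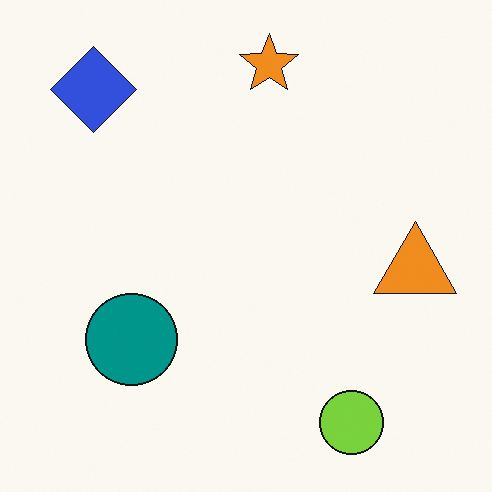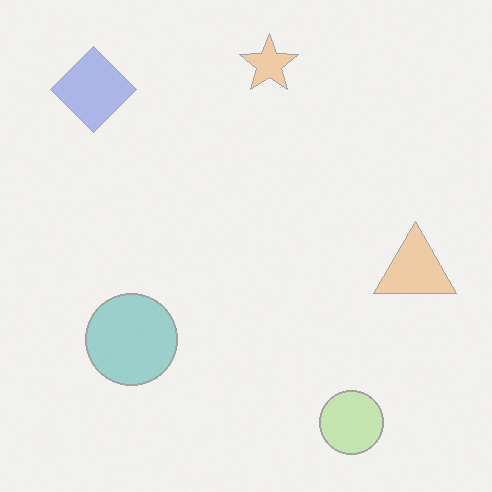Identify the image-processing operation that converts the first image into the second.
It was washed out (contrast reduced).

Tones are pushed toward mid-grey across the whole image — a global contrast change.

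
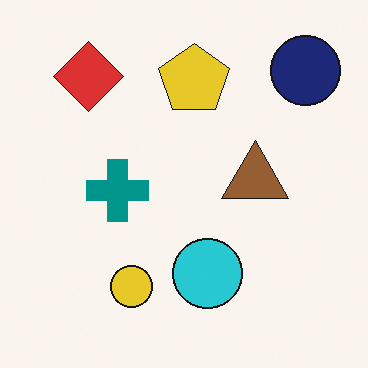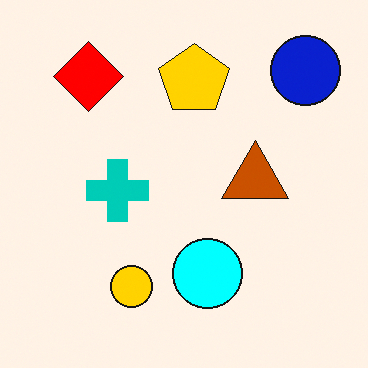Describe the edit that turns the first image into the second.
The second image is the first heavily oversaturated.

All colors are more vivid — a global saturation change.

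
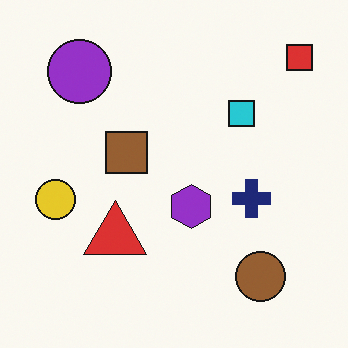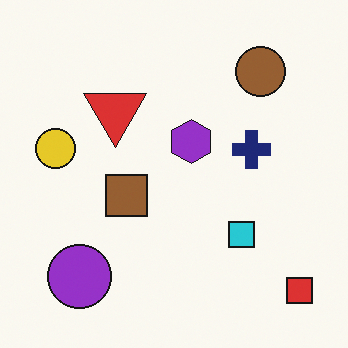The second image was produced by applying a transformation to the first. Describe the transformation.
The transformation is: flipped vertically (top ↔ bottom).

The red square is in the top-right of the first image and the bottom-right of the second — shapes on opposite sides of the horizontal midline have swapped in a mirror flip.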